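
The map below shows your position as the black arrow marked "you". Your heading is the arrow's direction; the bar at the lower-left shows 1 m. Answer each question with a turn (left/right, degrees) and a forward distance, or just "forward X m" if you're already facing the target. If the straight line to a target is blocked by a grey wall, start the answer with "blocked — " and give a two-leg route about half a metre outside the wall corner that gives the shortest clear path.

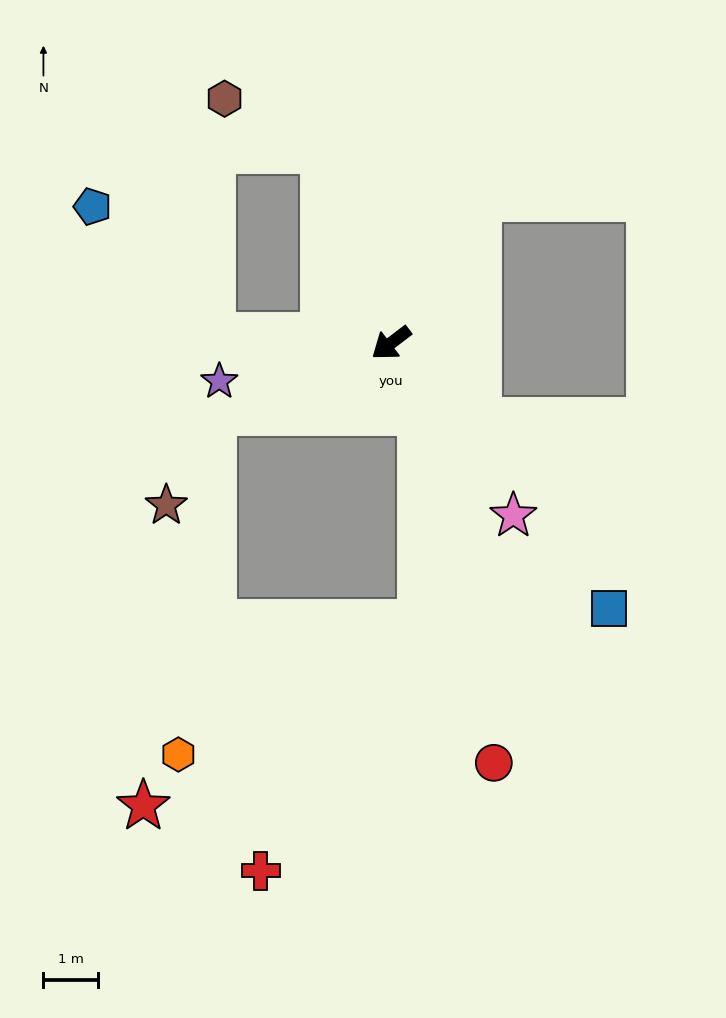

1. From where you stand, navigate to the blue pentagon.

blocked — turn right 40°, forward 3.3 m, then turn right 45°, forward 3.2 m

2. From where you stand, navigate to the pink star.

turn left 88°, forward 3.9 m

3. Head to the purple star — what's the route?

turn right 25°, forward 3.2 m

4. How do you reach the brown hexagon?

blocked — turn right 108°, forward 3.7 m, then turn left 43°, forward 2.1 m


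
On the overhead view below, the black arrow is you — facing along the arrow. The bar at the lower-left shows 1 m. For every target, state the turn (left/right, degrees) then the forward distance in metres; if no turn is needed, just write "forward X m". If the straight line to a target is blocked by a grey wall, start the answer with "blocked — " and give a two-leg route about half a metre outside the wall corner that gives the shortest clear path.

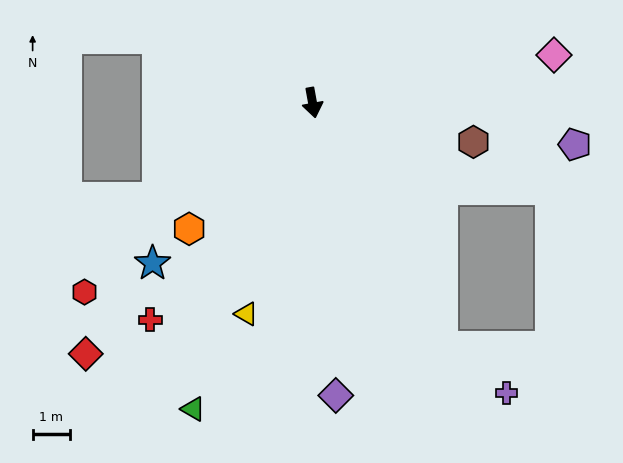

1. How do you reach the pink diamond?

turn left 91°, forward 6.5 m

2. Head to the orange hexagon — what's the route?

turn right 55°, forward 4.7 m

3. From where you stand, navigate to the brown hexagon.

turn left 66°, forward 4.4 m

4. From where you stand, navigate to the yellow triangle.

turn right 28°, forward 5.9 m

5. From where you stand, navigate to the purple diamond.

turn right 6°, forward 7.8 m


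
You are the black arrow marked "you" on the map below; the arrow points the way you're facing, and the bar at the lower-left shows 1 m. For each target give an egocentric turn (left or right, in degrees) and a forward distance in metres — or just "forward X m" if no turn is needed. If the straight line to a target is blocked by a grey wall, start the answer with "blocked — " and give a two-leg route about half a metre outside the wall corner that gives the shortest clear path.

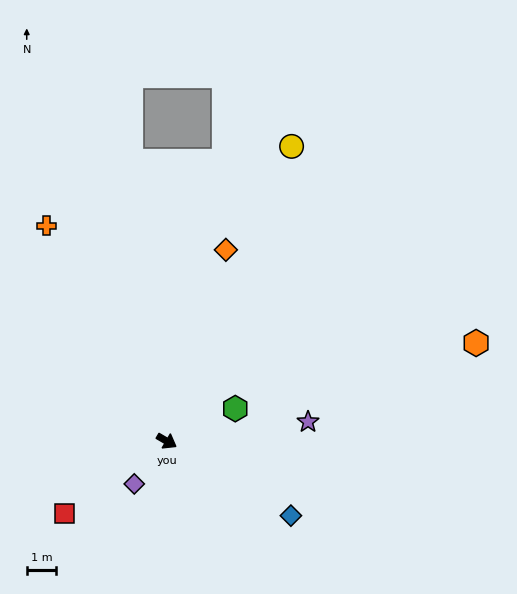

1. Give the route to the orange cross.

turn left 149°, forward 8.4 m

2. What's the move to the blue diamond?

forward 4.9 m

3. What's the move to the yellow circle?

turn left 97°, forward 10.9 m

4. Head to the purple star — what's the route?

turn left 38°, forward 4.8 m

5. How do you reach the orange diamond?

turn left 103°, forward 6.8 m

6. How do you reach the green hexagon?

turn left 56°, forward 2.6 m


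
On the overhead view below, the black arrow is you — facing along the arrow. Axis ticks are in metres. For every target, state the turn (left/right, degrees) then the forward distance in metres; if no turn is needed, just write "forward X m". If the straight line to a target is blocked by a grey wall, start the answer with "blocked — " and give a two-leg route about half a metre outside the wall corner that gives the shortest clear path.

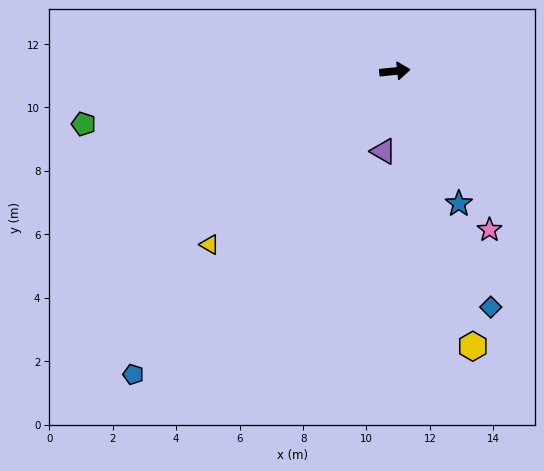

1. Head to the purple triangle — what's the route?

turn right 104°, forward 2.6 m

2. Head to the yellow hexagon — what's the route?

turn right 80°, forward 9.0 m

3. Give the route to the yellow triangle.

turn right 143°, forward 8.0 m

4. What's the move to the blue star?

turn right 70°, forward 4.6 m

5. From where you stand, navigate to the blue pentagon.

turn right 137°, forward 12.6 m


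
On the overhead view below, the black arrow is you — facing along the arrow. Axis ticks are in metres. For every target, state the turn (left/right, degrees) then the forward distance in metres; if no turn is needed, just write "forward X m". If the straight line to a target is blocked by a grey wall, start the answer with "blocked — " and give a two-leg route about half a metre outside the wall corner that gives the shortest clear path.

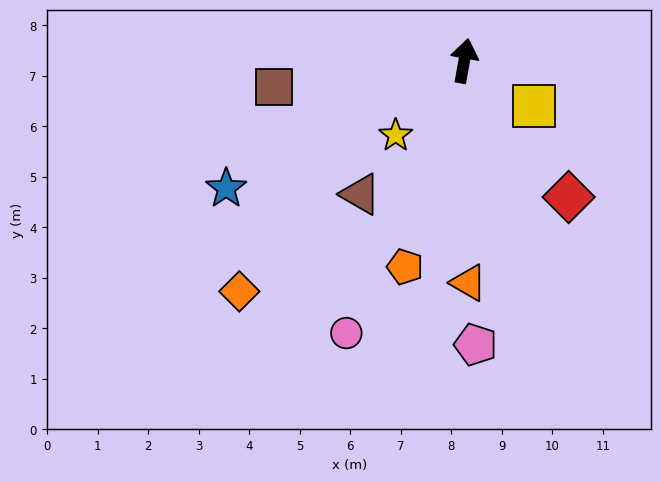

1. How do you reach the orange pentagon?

turn left 174°, forward 4.2 m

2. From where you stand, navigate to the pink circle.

turn left 167°, forward 5.9 m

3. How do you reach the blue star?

turn left 128°, forward 5.3 m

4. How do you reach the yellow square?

turn right 113°, forward 1.6 m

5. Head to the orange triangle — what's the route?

turn right 169°, forward 4.4 m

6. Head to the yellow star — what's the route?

turn left 148°, forward 2.0 m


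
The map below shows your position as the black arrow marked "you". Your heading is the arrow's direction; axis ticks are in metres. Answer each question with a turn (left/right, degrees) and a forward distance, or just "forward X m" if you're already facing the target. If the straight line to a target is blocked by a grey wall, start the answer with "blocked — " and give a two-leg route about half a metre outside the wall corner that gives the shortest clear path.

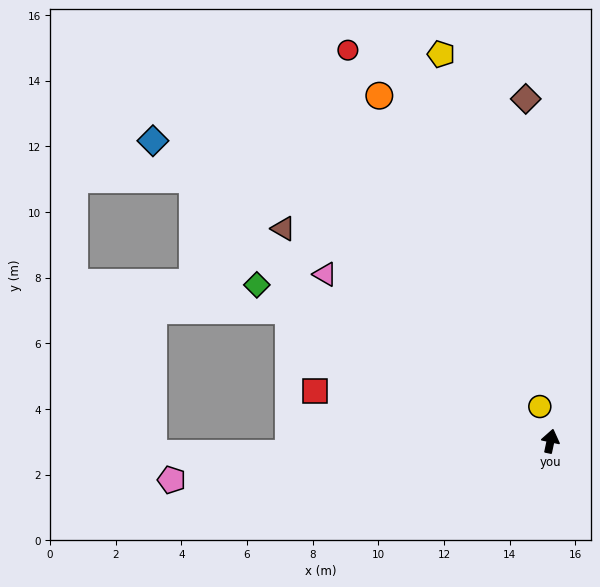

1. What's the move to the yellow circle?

turn left 29°, forward 1.1 m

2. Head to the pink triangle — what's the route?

turn left 66°, forward 8.5 m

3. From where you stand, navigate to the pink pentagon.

turn left 108°, forward 11.6 m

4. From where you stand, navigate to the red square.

turn left 90°, forward 7.3 m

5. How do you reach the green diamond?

turn left 74°, forward 10.1 m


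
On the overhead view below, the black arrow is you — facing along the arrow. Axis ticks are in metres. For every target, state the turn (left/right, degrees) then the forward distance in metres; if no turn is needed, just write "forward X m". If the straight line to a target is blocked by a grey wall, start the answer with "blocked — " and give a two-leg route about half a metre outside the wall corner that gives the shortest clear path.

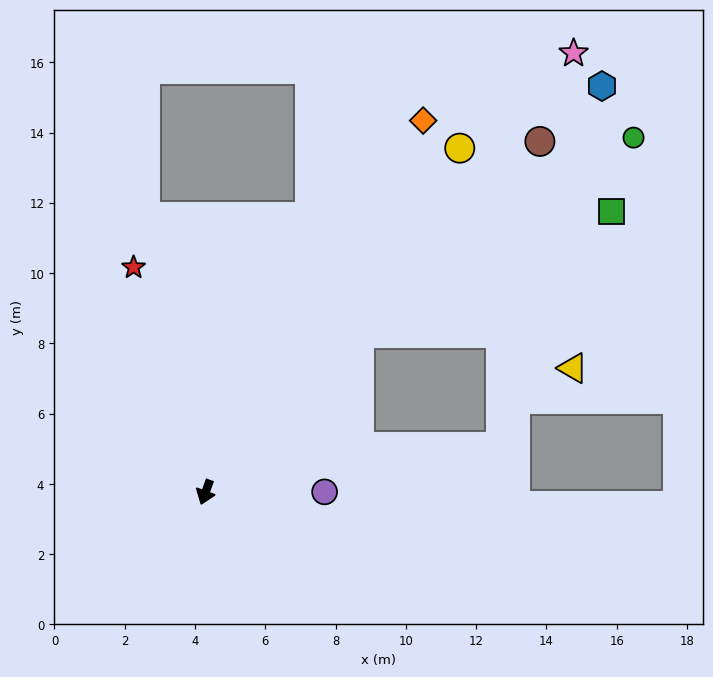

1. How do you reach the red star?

turn right 142°, forward 6.7 m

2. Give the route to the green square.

blocked — turn left 156°, forward 6.3 m, then turn right 20°, forward 8.0 m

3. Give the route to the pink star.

turn left 160°, forward 16.3 m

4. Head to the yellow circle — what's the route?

turn left 163°, forward 12.2 m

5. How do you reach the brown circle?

turn left 156°, forward 13.8 m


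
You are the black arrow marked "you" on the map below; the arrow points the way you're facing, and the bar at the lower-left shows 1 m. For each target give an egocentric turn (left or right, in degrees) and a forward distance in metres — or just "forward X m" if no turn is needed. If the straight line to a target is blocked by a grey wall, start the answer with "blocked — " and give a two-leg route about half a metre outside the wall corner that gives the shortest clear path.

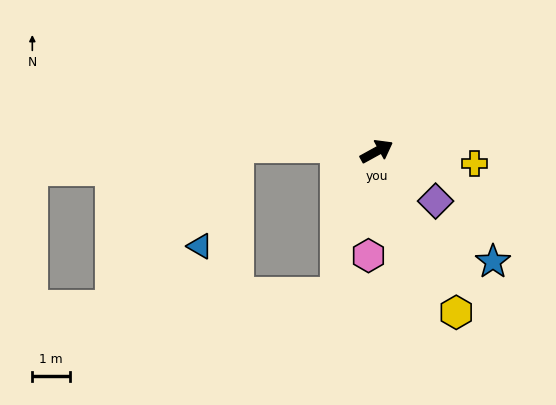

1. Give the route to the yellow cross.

turn right 36°, forward 2.6 m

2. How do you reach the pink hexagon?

turn right 123°, forward 2.8 m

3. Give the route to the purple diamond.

turn right 69°, forward 2.1 m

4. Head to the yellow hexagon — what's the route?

turn right 93°, forward 4.8 m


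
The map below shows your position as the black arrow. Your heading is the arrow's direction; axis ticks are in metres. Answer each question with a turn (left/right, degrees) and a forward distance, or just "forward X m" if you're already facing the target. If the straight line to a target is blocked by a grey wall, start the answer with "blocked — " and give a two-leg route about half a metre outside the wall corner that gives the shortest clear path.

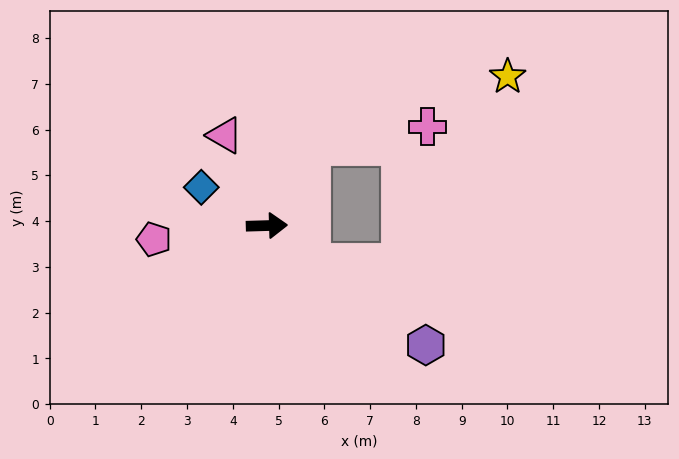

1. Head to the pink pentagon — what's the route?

turn right 175°, forward 2.5 m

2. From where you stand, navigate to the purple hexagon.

turn right 39°, forward 4.3 m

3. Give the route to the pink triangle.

turn left 113°, forward 2.2 m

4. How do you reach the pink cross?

blocked — turn left 59°, forward 2.0 m, then turn right 51°, forward 2.6 m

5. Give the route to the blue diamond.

turn left 148°, forward 1.7 m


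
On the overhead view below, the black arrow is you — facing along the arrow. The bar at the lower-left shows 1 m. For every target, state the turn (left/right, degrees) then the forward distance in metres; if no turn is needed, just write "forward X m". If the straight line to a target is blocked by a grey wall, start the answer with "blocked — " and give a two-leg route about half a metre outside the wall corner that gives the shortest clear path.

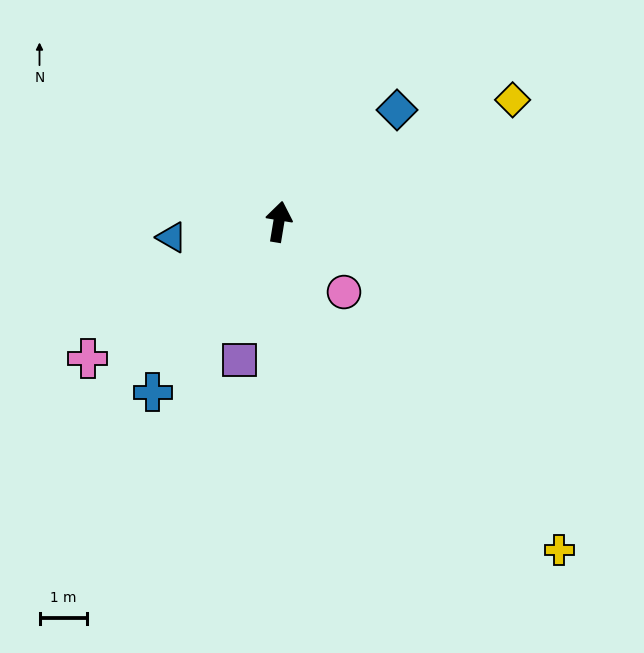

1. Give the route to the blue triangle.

turn left 108°, forward 2.3 m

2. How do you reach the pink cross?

turn left 135°, forward 4.9 m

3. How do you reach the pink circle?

turn right 128°, forward 2.0 m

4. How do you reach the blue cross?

turn left 153°, forward 4.4 m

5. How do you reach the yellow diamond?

turn right 53°, forward 5.5 m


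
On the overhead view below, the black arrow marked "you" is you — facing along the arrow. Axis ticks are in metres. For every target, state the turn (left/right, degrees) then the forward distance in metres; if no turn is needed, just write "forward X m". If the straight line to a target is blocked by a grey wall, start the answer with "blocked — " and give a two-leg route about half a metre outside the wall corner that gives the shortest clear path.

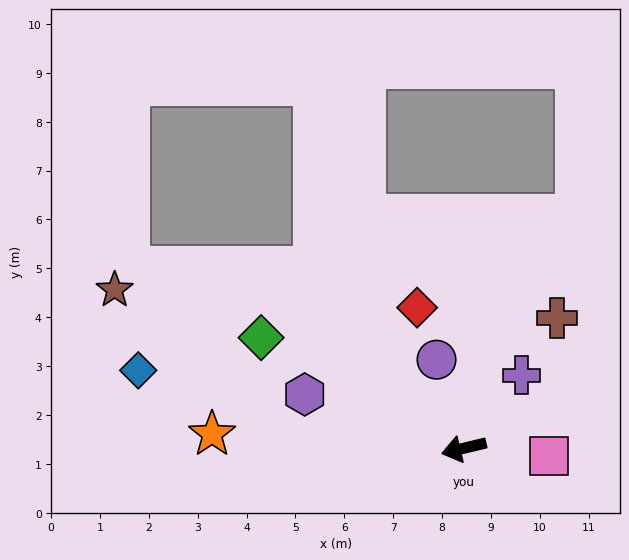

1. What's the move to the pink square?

turn left 161°, forward 1.7 m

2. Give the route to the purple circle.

turn right 86°, forward 1.9 m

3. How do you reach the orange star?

turn right 17°, forward 5.2 m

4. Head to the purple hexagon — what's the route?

turn right 32°, forward 3.4 m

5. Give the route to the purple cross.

turn right 142°, forward 1.9 m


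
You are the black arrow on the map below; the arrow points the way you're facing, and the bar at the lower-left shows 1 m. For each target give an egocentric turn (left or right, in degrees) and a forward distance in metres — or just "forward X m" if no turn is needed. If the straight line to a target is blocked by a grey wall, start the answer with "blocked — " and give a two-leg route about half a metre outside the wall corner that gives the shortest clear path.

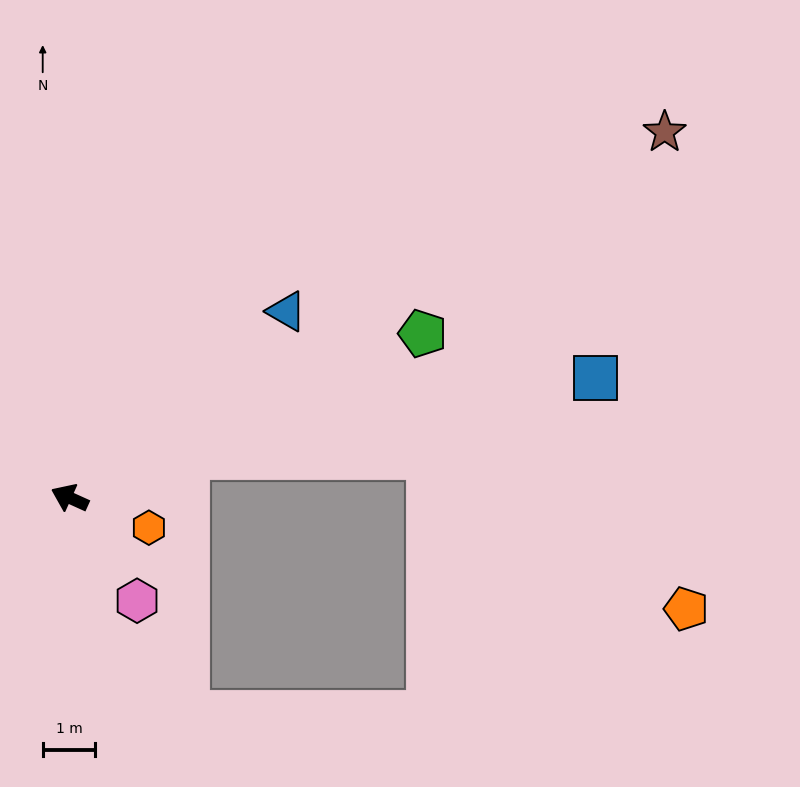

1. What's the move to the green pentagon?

turn right 131°, forward 7.4 m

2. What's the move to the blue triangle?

turn right 115°, forward 5.4 m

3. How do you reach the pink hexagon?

turn left 147°, forward 2.3 m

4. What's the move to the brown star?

turn right 124°, forward 13.2 m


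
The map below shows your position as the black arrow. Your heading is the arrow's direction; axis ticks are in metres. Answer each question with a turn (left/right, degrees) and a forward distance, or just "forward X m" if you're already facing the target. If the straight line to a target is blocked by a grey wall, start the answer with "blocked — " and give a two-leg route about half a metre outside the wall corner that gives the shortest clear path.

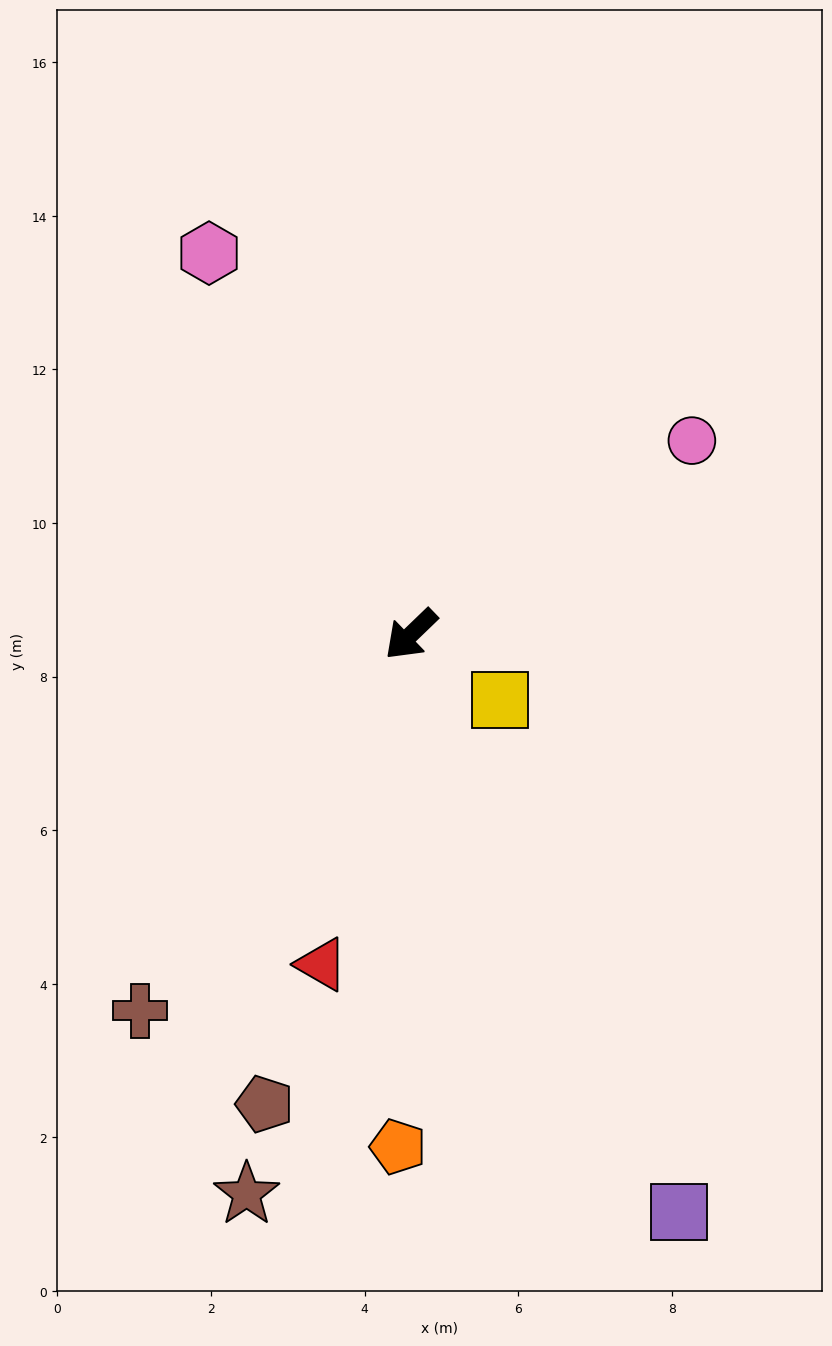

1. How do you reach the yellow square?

turn left 100°, forward 1.4 m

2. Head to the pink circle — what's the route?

turn left 171°, forward 4.4 m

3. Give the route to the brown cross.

turn left 10°, forward 6.0 m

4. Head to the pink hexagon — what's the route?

turn right 106°, forward 5.6 m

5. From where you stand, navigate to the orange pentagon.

turn left 45°, forward 6.7 m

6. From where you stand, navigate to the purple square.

turn left 71°, forward 8.3 m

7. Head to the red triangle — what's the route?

turn left 31°, forward 4.4 m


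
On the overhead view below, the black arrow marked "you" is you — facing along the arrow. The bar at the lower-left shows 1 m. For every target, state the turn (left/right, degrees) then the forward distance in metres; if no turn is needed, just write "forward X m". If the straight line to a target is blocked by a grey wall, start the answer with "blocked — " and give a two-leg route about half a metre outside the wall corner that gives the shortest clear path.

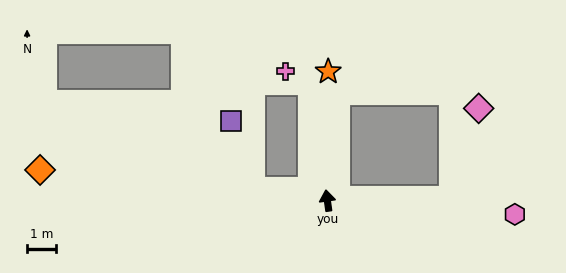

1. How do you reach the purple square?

blocked — turn left 73°, forward 2.6 m, then turn right 63°, forward 2.4 m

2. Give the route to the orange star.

turn right 8°, forward 4.4 m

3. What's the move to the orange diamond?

turn left 76°, forward 10.0 m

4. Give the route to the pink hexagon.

turn right 102°, forward 6.5 m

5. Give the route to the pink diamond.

blocked — turn right 97°, forward 4.2 m, then turn left 72°, forward 3.2 m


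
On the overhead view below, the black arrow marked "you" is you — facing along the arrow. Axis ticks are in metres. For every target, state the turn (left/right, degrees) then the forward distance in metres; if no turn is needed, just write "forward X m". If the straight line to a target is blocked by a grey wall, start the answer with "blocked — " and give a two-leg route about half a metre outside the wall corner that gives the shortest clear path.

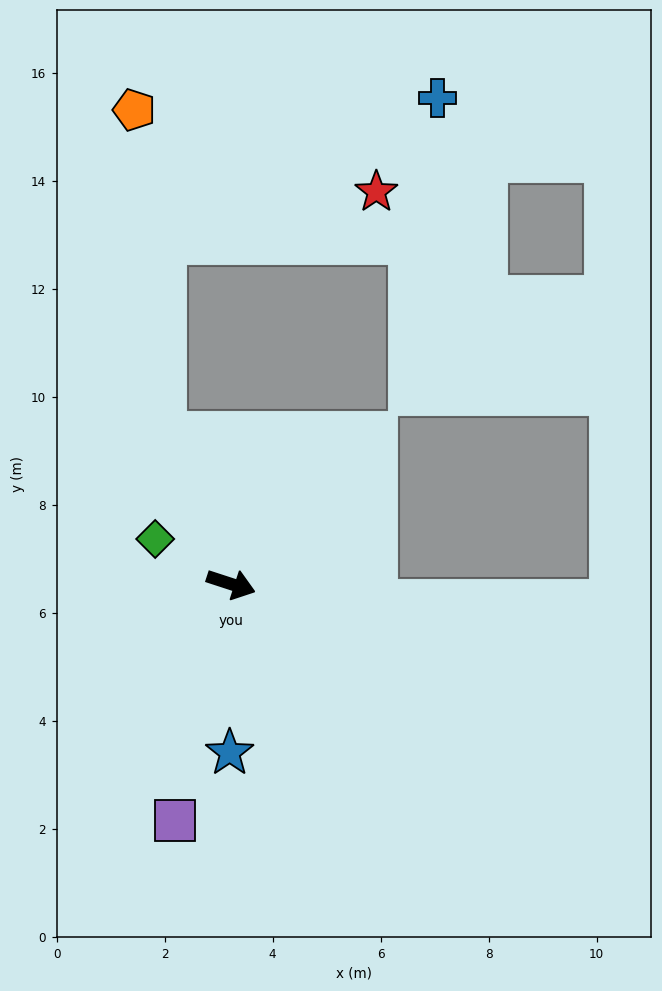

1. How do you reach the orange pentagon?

blocked — turn left 132°, forward 3.0 m, then turn right 19°, forward 6.0 m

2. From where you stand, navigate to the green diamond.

turn left 167°, forward 1.6 m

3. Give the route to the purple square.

turn right 85°, forward 4.5 m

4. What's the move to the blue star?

turn right 72°, forward 3.1 m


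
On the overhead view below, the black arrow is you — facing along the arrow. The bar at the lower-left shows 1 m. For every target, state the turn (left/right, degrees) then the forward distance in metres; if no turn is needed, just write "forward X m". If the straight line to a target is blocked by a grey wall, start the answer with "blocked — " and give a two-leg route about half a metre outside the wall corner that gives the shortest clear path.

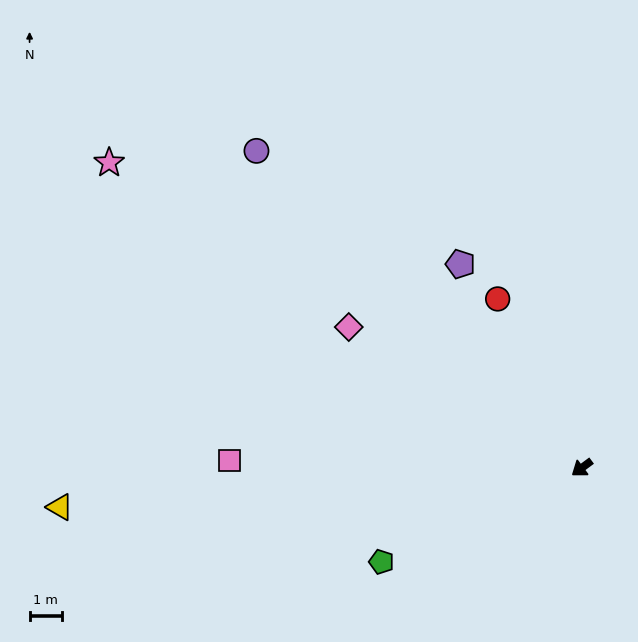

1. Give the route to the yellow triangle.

turn right 32°, forward 16.3 m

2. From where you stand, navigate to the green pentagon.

turn right 11°, forward 6.9 m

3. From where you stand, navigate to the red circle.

turn right 100°, forward 5.9 m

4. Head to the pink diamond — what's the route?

turn right 68°, forward 8.5 m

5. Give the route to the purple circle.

turn right 81°, forward 14.1 m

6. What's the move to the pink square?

turn right 38°, forward 10.9 m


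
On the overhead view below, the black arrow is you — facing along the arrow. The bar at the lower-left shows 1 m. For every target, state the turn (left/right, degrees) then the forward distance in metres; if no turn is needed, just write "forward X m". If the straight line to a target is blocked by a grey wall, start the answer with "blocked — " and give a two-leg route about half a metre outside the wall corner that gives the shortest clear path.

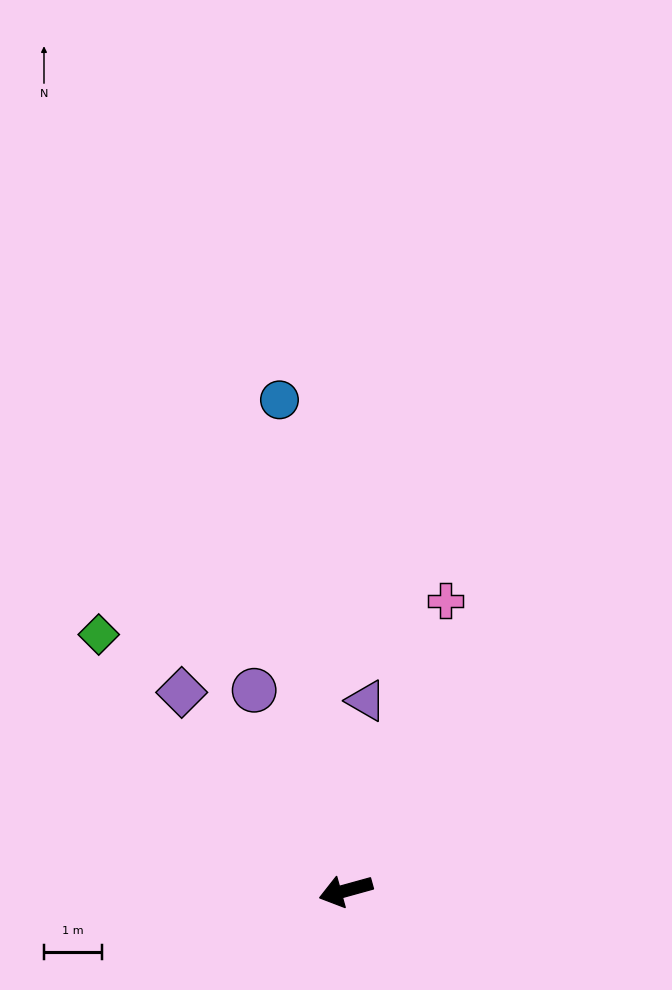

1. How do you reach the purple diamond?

turn right 66°, forward 4.4 m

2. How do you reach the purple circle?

turn right 81°, forward 3.8 m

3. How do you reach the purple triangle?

turn right 112°, forward 3.3 m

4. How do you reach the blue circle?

turn right 98°, forward 8.5 m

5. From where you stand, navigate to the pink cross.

turn right 124°, forward 5.2 m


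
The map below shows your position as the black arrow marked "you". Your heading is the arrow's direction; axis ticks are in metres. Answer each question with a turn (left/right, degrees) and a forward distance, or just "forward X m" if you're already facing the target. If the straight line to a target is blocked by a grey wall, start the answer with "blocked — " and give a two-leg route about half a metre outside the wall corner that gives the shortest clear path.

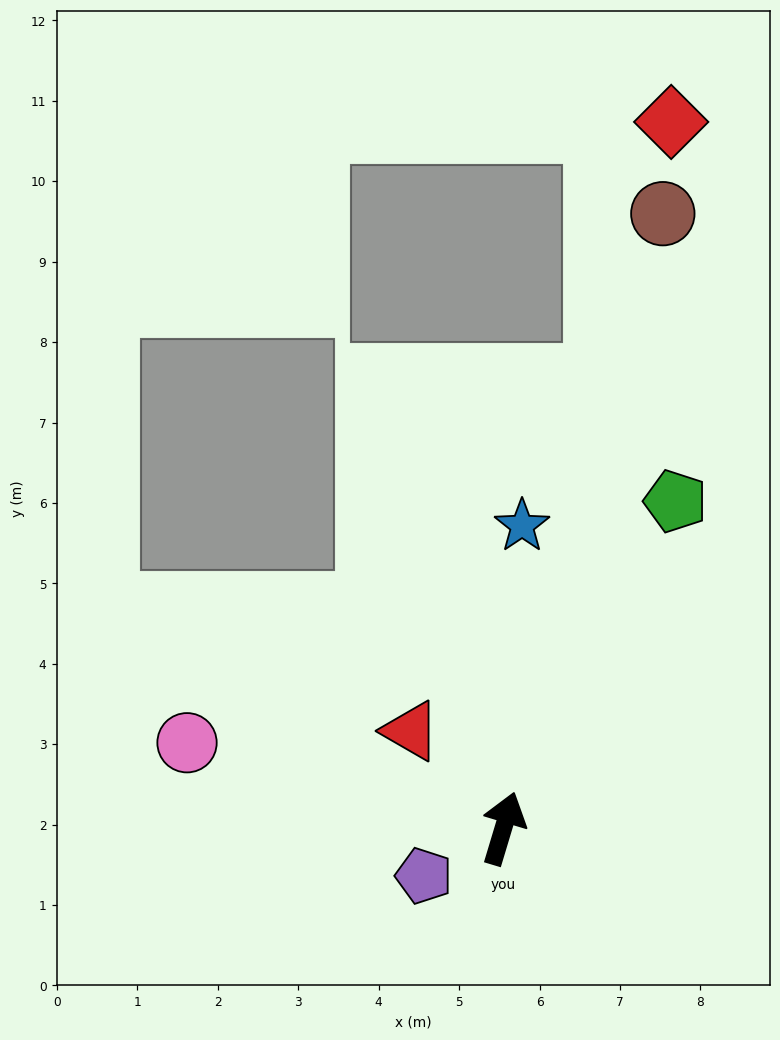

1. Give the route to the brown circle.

turn left 2°, forward 7.9 m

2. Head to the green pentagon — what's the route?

turn right 11°, forward 4.6 m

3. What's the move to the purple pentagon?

turn left 138°, forward 1.2 m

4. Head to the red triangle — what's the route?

turn left 60°, forward 1.7 m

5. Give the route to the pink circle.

turn left 92°, forward 4.1 m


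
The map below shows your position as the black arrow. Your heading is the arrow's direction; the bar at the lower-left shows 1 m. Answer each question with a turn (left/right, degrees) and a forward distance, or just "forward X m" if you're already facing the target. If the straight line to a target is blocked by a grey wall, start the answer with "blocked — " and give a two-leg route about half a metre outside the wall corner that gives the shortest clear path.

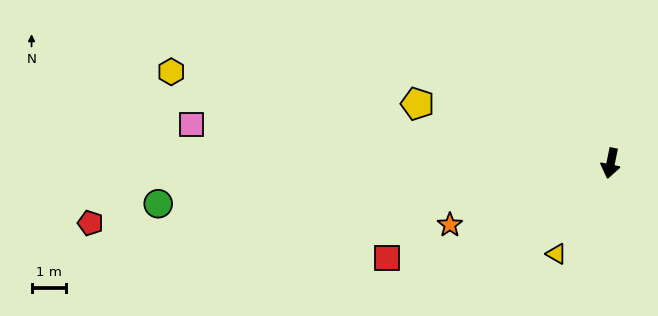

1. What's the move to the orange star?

turn right 57°, forward 5.0 m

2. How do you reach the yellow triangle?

turn right 19°, forward 3.0 m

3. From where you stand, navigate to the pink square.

turn right 84°, forward 12.1 m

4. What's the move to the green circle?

turn right 73°, forward 13.1 m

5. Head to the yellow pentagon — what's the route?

turn right 96°, forward 5.8 m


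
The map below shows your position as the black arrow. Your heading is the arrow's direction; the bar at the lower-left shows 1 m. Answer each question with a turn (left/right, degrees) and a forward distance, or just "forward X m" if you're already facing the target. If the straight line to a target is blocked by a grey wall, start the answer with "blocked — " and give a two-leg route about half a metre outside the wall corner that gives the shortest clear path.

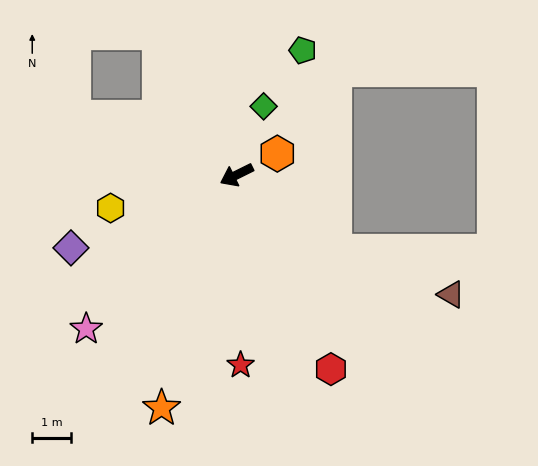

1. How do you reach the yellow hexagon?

turn right 12°, forward 3.4 m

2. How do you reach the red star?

turn left 65°, forward 4.9 m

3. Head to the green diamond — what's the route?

turn right 138°, forward 1.9 m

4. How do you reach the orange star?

turn left 46°, forward 6.3 m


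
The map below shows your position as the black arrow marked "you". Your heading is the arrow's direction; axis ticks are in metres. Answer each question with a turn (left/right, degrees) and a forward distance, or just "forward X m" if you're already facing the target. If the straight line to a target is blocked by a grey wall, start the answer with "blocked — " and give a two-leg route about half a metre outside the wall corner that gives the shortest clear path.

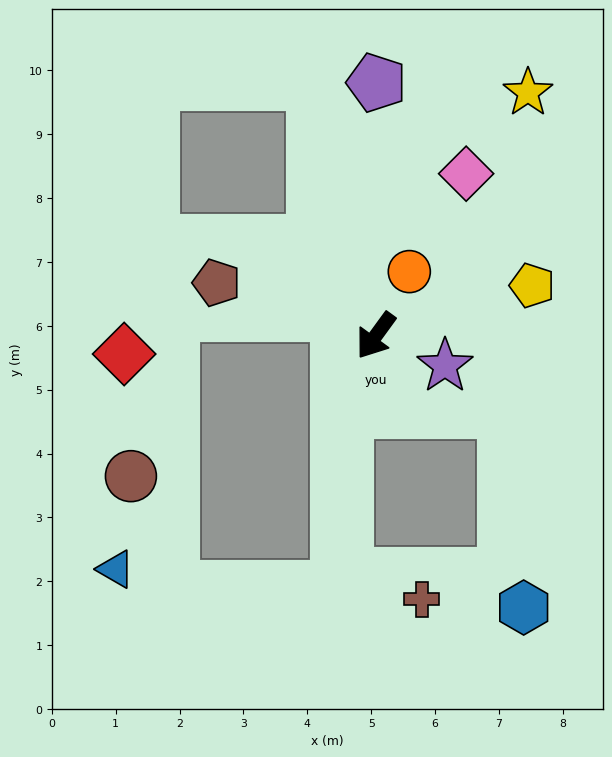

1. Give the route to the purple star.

turn left 103°, forward 1.2 m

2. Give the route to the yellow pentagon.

turn left 144°, forward 2.6 m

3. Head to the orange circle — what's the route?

turn right 172°, forward 1.1 m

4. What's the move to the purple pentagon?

turn right 144°, forward 4.0 m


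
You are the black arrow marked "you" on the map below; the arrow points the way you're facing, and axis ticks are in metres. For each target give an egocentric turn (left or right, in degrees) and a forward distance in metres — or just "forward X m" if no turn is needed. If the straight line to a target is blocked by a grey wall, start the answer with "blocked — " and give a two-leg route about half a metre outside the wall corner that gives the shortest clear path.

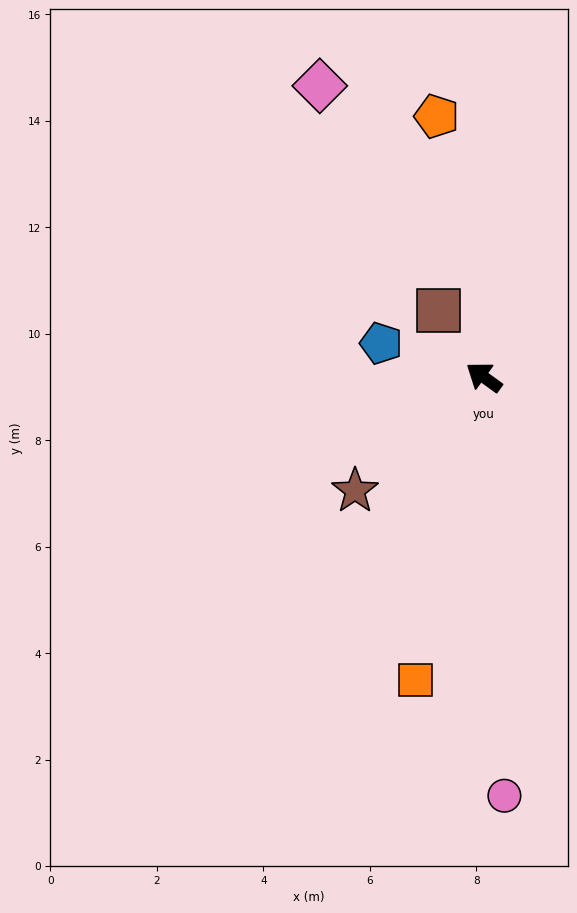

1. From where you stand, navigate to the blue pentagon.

turn left 18°, forward 2.0 m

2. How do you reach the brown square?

turn right 20°, forward 1.5 m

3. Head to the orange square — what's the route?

turn left 113°, forward 5.8 m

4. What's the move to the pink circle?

turn left 129°, forward 7.9 m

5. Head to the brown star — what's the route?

turn left 77°, forward 3.2 m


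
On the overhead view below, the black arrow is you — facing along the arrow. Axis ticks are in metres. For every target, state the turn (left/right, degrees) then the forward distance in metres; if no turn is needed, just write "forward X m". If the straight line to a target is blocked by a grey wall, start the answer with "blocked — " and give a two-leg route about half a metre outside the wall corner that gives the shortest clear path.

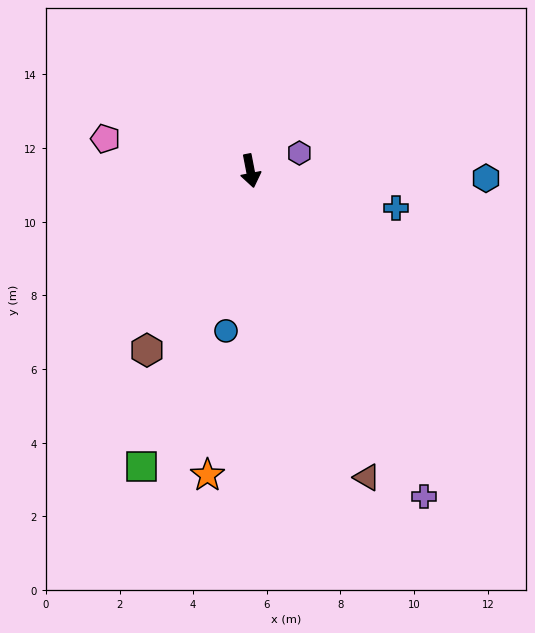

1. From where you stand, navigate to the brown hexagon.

turn right 41°, forward 5.6 m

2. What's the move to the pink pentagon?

turn right 113°, forward 4.0 m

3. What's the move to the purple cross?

turn left 17°, forward 10.0 m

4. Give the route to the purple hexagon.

turn left 99°, forward 1.4 m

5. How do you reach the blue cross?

turn left 65°, forward 4.1 m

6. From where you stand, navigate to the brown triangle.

turn left 10°, forward 8.9 m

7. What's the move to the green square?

turn right 31°, forward 8.6 m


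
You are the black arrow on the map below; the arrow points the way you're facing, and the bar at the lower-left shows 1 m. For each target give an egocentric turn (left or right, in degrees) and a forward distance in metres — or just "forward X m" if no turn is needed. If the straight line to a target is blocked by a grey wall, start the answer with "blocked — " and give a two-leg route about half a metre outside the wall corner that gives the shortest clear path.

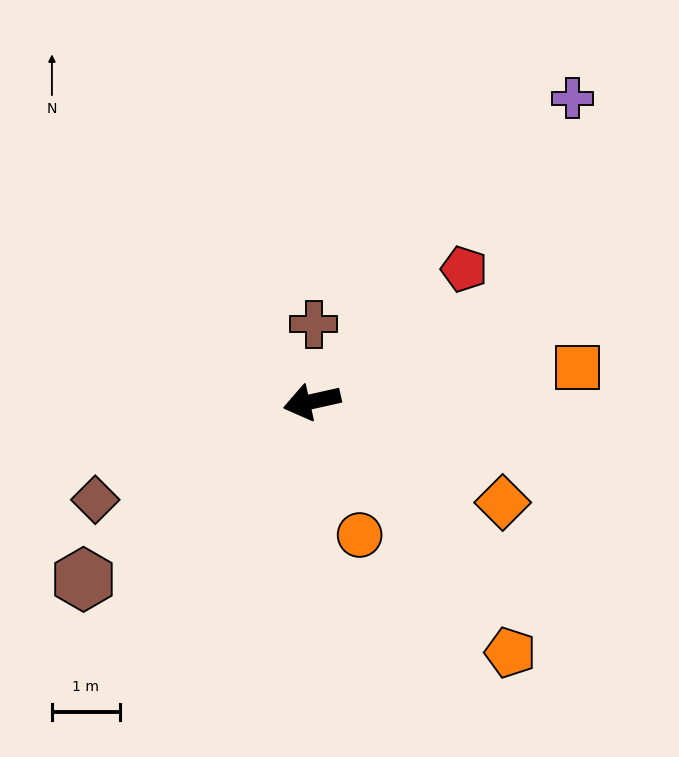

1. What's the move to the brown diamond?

turn left 12°, forward 3.5 m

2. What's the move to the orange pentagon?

turn left 116°, forward 4.7 m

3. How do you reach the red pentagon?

turn right 152°, forward 3.0 m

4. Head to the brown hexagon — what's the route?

turn left 25°, forward 4.3 m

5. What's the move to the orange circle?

turn left 97°, forward 2.1 m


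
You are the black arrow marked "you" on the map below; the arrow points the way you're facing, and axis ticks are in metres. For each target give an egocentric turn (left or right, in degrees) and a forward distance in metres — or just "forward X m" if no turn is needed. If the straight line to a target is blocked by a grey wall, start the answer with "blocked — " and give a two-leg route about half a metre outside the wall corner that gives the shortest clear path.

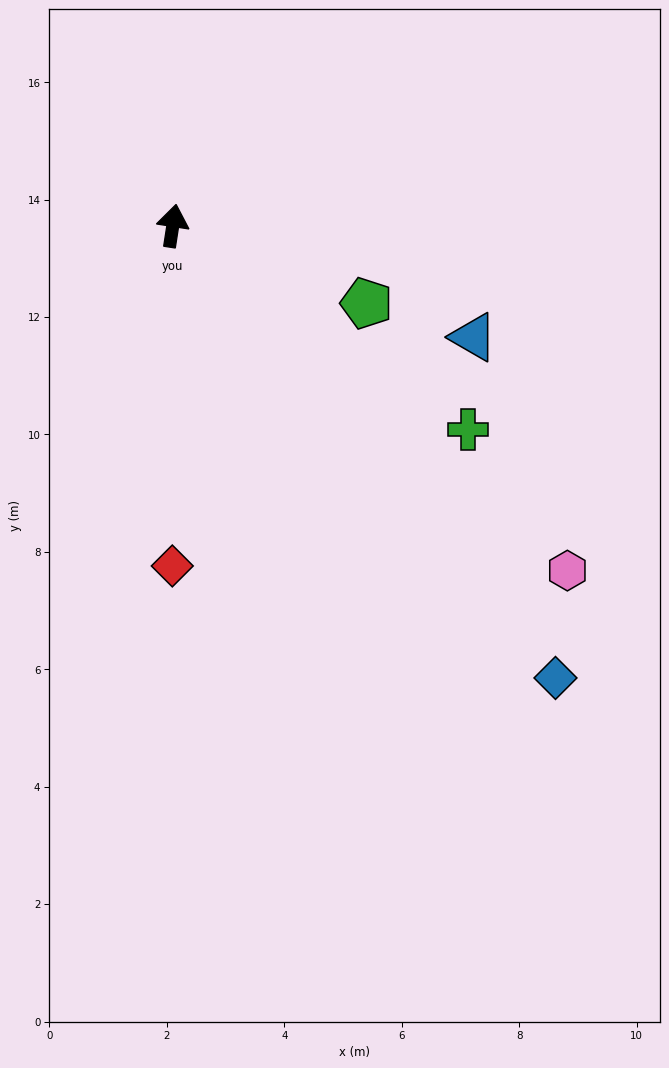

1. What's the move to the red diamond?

turn right 171°, forward 5.8 m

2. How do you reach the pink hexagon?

turn right 122°, forward 8.9 m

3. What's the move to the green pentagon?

turn right 103°, forward 3.6 m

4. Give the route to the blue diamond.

turn right 131°, forward 10.1 m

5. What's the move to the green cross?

turn right 116°, forward 6.1 m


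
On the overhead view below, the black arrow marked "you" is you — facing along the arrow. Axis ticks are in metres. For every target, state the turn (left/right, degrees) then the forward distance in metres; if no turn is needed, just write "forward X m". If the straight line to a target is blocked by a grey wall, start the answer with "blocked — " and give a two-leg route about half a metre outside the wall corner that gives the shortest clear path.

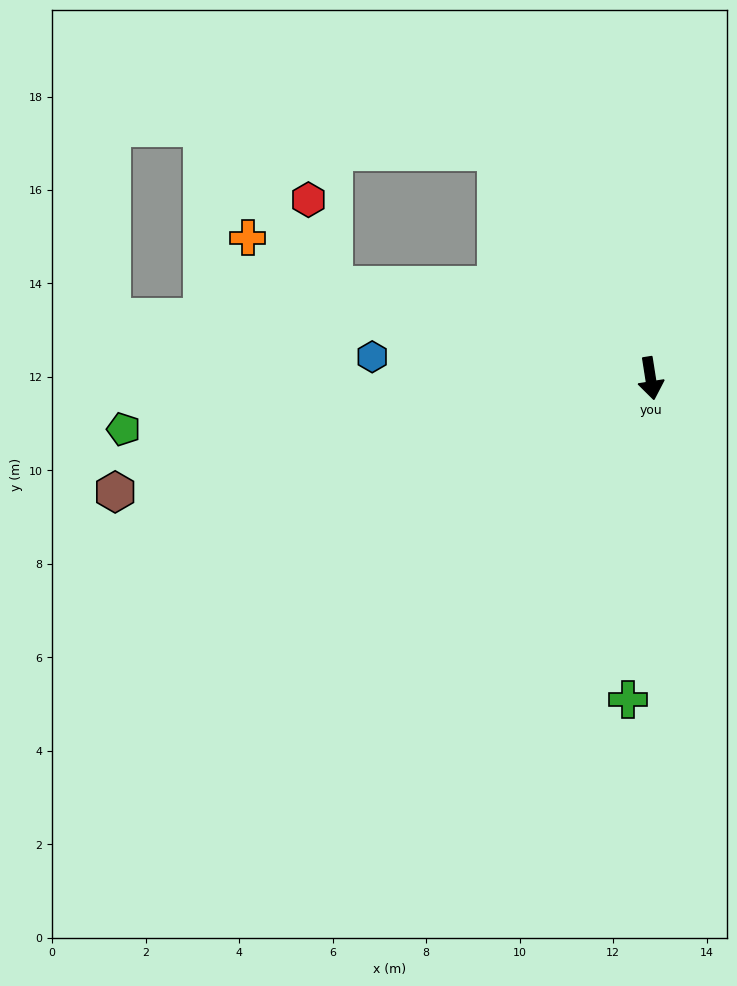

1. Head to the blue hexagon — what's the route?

turn right 103°, forward 6.0 m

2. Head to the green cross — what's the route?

turn right 13°, forward 6.9 m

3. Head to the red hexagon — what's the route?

blocked — turn right 115°, forward 7.1 m, then turn right 58°, forward 1.9 m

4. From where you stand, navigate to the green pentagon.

turn right 93°, forward 11.3 m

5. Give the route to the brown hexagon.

turn right 87°, forward 11.7 m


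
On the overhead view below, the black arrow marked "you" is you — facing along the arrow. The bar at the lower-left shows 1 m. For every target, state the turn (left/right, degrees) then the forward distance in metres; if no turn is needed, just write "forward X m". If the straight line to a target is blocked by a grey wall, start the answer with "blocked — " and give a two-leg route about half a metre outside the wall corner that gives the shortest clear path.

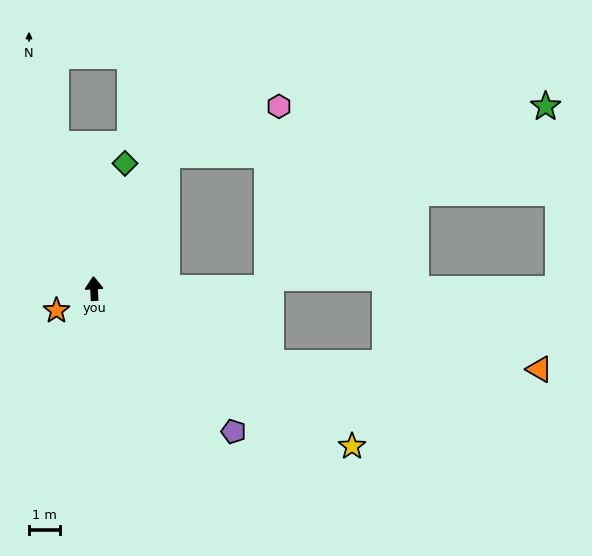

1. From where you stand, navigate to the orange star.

turn left 118°, forward 1.4 m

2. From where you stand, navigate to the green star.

blocked — turn right 32°, forward 4.9 m, then turn right 54°, forward 12.3 m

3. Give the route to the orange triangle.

blocked — turn right 116°, forward 6.2 m, then turn left 22°, forward 8.6 m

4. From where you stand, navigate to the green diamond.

turn right 17°, forward 4.1 m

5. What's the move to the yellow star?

turn right 124°, forward 9.7 m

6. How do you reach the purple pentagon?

turn right 139°, forward 6.4 m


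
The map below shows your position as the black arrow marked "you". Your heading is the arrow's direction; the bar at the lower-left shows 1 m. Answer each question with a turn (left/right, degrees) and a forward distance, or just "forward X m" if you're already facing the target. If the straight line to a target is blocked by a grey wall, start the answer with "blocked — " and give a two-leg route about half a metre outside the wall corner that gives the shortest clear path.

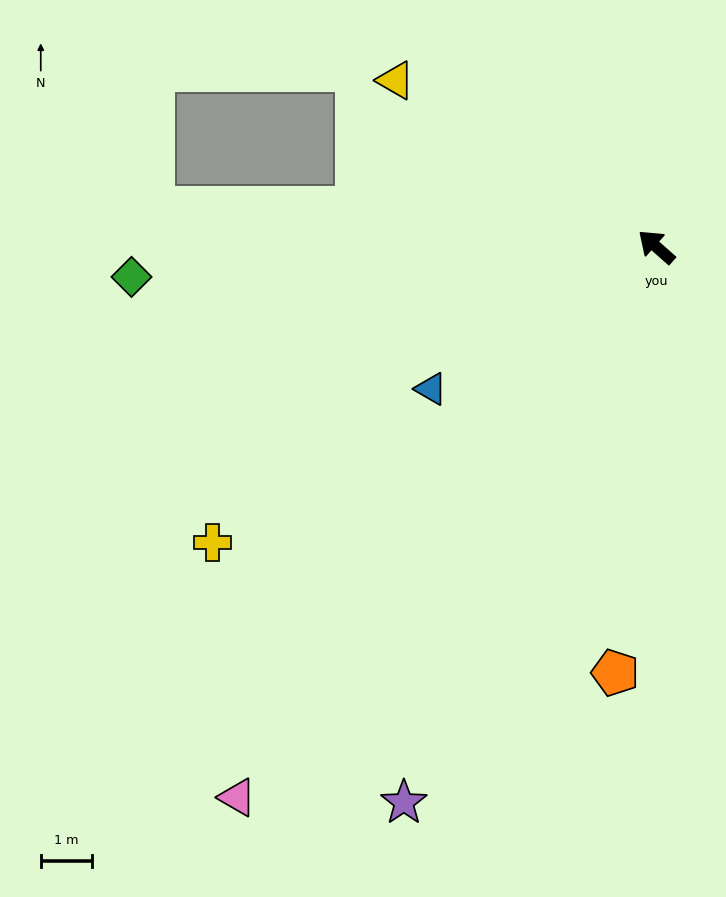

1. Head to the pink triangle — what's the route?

turn left 94°, forward 13.6 m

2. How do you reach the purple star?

turn left 107°, forward 12.0 m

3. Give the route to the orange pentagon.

turn left 126°, forward 8.4 m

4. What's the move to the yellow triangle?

turn left 9°, forward 6.1 m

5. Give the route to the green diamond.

turn left 45°, forward 10.3 m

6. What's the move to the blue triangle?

turn left 74°, forward 5.2 m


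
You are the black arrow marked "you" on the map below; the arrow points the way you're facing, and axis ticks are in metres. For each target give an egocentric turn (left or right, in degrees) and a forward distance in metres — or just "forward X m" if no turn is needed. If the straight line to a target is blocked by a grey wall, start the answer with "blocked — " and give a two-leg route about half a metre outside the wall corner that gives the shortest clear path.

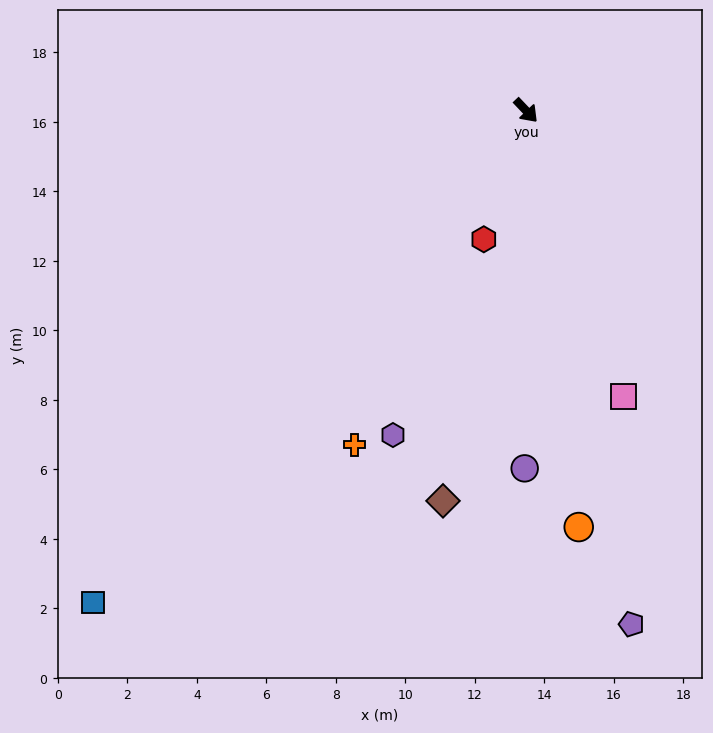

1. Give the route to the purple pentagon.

turn right 32°, forward 15.1 m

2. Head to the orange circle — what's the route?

turn right 36°, forward 12.1 m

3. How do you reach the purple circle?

turn right 44°, forward 10.3 m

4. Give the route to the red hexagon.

turn right 62°, forward 3.9 m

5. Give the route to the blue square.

turn right 85°, forward 18.9 m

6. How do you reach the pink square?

turn right 25°, forward 8.7 m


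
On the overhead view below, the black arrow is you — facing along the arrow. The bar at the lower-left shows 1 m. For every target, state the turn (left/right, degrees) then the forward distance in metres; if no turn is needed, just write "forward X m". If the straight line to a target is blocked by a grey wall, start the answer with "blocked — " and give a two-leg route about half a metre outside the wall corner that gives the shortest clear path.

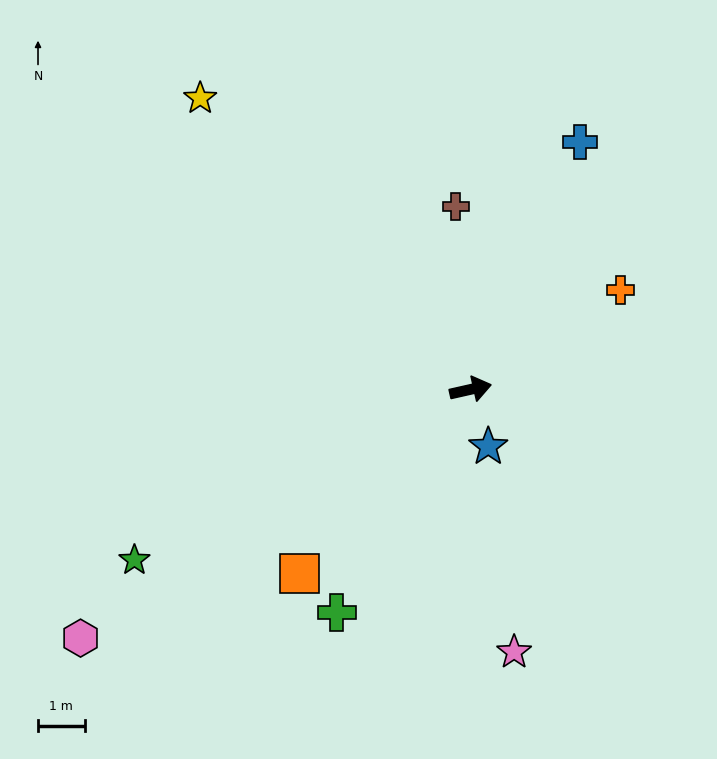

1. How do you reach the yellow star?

turn left 120°, forward 8.5 m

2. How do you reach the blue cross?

turn left 53°, forward 5.8 m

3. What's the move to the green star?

turn right 166°, forward 8.0 m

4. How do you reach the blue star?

turn right 86°, forward 1.3 m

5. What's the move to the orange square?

turn right 146°, forward 5.4 m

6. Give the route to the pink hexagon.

turn right 160°, forward 9.9 m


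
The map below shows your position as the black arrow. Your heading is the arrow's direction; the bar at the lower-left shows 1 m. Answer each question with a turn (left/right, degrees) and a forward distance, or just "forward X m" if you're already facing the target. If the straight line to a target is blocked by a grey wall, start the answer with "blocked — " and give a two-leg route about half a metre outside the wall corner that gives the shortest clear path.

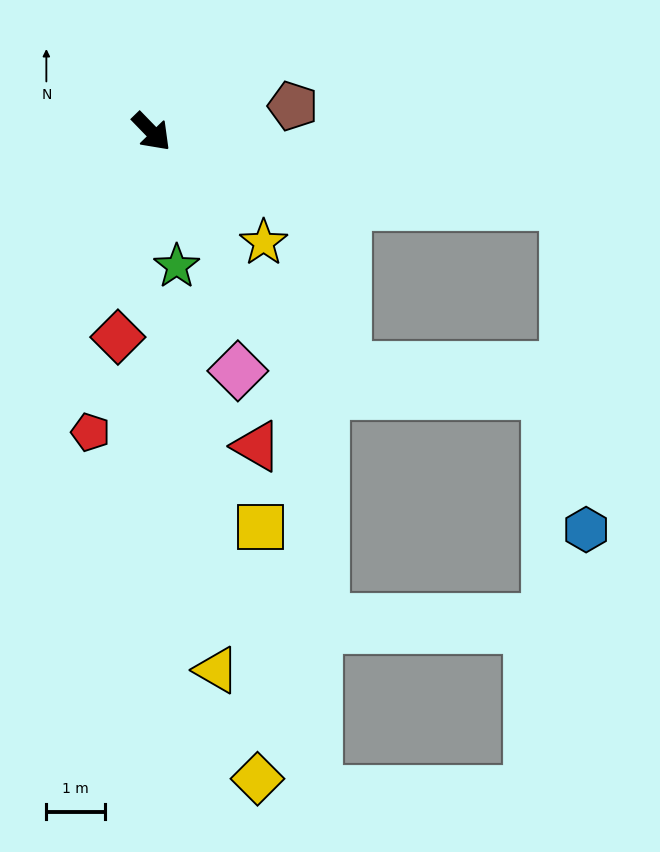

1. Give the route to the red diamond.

turn right 53°, forward 3.5 m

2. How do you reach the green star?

turn right 34°, forward 2.3 m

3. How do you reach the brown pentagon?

turn left 56°, forward 2.4 m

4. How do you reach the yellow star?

forward 2.7 m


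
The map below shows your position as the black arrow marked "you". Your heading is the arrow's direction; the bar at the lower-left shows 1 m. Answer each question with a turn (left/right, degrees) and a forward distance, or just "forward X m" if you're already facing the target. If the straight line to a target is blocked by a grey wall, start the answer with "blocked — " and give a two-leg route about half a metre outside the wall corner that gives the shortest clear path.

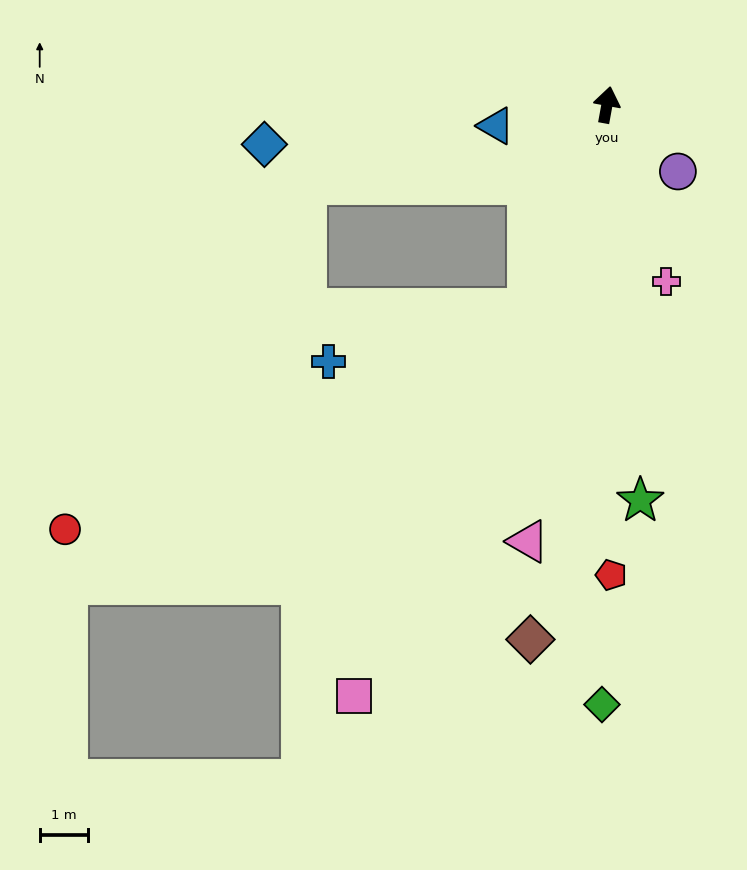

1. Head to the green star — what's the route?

turn right 165°, forward 8.2 m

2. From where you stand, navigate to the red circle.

blocked — turn left 169°, forward 4.5 m, then turn right 43°, forward 10.6 m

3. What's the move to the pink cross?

turn right 151°, forward 3.9 m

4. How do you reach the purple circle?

turn right 123°, forward 2.0 m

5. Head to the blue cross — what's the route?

blocked — turn left 169°, forward 4.5 m, then turn right 54°, forward 4.2 m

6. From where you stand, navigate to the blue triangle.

turn left 111°, forward 2.3 m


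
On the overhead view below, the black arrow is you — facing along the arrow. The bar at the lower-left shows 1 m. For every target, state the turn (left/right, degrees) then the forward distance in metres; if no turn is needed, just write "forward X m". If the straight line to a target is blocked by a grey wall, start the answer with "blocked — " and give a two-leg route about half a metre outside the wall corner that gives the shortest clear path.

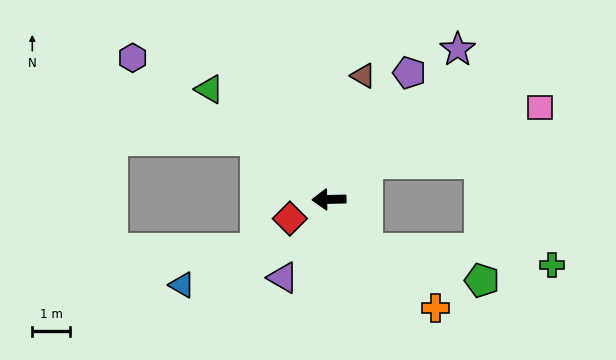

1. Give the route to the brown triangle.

turn right 107°, forward 3.4 m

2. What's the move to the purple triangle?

turn left 58°, forward 2.4 m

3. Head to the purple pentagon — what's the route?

turn right 124°, forward 3.9 m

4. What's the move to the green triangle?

turn right 44°, forward 4.3 m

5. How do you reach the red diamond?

turn left 25°, forward 1.1 m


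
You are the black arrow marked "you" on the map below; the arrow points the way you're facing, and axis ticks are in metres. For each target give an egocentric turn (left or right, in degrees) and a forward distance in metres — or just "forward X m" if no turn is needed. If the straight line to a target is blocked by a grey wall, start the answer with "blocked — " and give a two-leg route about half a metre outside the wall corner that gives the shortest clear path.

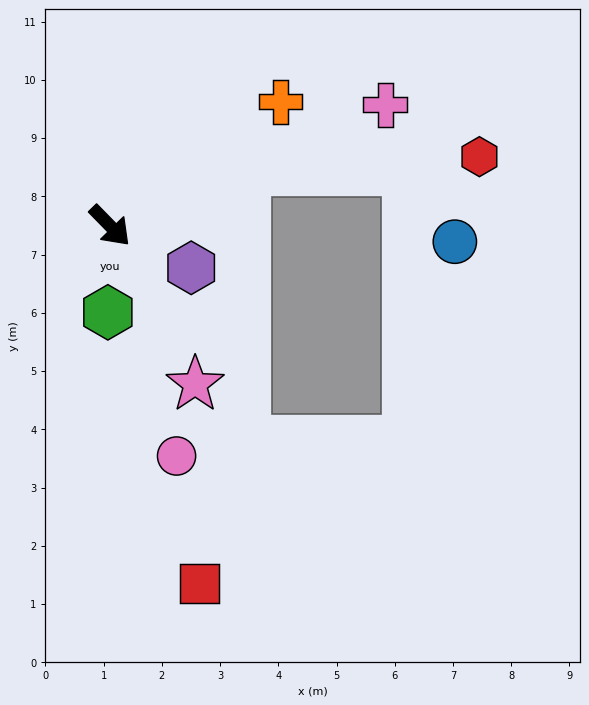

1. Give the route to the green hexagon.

turn right 46°, forward 1.5 m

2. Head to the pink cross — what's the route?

turn left 69°, forward 5.2 m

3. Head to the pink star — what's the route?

turn right 16°, forward 3.1 m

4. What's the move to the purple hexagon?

turn left 18°, forward 1.6 m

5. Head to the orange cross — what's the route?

turn left 82°, forward 3.6 m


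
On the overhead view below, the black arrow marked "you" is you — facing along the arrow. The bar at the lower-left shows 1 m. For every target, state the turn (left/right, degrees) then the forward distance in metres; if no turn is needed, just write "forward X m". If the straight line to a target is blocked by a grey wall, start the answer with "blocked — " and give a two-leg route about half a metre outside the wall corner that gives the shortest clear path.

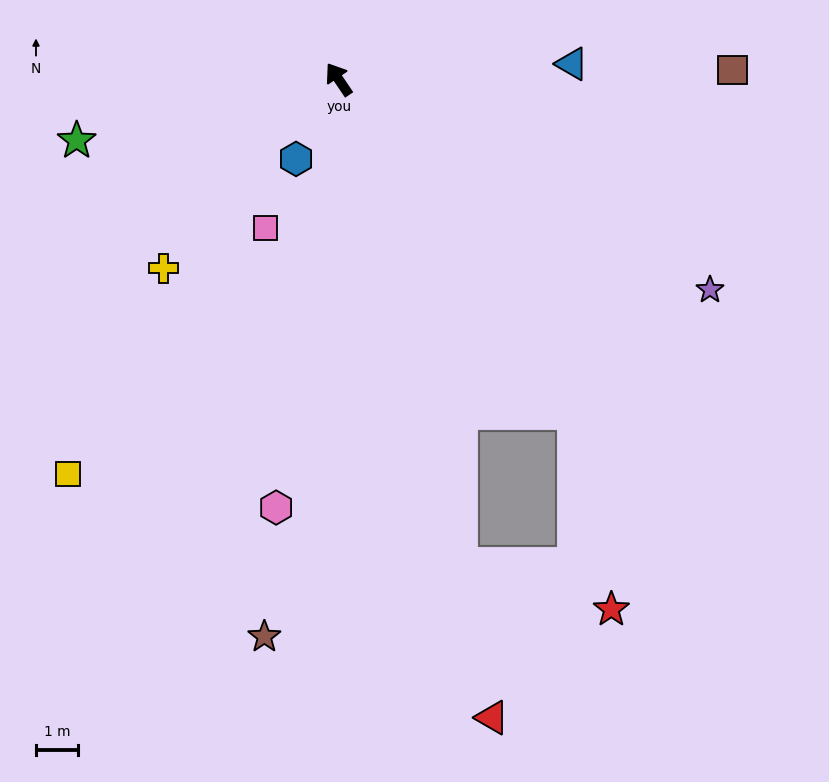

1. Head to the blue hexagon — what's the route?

turn left 118°, forward 2.2 m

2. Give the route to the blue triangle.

turn right 120°, forward 5.6 m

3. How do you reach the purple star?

turn right 154°, forward 10.3 m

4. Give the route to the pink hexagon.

turn left 138°, forward 10.4 m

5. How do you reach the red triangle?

turn left 159°, forward 15.8 m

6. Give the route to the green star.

turn left 69°, forward 6.5 m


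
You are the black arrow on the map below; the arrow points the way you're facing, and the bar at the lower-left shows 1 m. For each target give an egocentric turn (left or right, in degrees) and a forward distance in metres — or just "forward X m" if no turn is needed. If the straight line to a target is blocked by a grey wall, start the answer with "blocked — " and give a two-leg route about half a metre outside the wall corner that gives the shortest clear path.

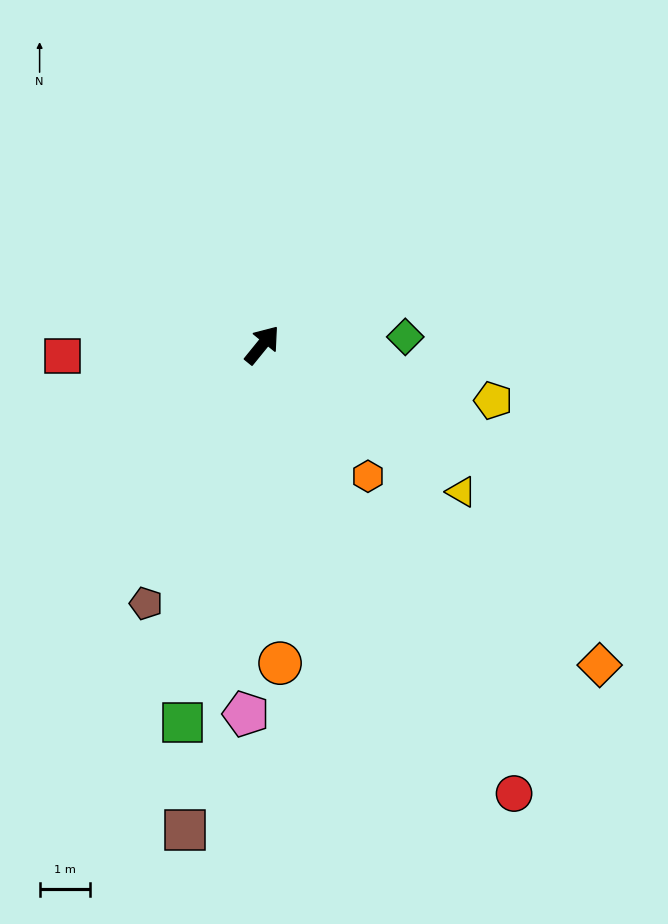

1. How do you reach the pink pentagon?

turn right 143°, forward 7.3 m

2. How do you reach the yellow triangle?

turn right 87°, forward 4.9 m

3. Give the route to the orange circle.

turn right 138°, forward 6.3 m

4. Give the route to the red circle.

turn right 112°, forward 10.1 m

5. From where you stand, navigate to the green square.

turn right 153°, forward 7.6 m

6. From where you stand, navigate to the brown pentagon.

turn right 165°, forward 5.6 m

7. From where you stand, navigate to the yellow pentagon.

turn right 64°, forward 4.7 m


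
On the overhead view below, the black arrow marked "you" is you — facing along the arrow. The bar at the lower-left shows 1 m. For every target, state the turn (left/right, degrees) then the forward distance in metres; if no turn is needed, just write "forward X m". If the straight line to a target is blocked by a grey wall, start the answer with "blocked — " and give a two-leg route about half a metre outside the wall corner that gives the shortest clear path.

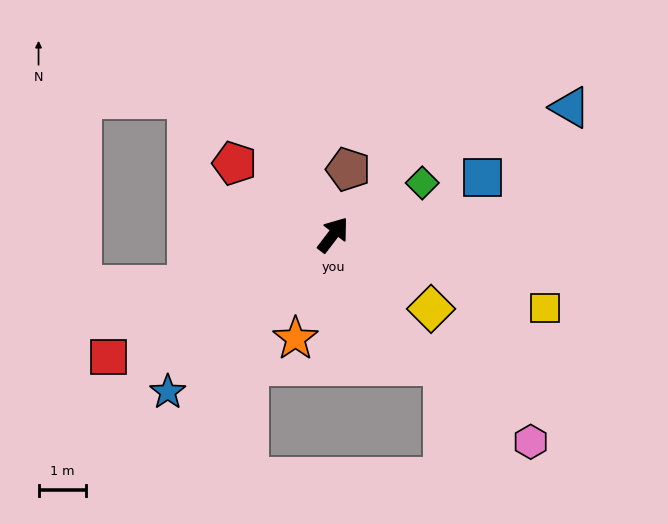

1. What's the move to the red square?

turn left 156°, forward 5.4 m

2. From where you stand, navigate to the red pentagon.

turn left 91°, forward 2.6 m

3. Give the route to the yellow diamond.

turn right 90°, forward 2.6 m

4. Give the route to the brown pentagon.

turn left 24°, forward 1.4 m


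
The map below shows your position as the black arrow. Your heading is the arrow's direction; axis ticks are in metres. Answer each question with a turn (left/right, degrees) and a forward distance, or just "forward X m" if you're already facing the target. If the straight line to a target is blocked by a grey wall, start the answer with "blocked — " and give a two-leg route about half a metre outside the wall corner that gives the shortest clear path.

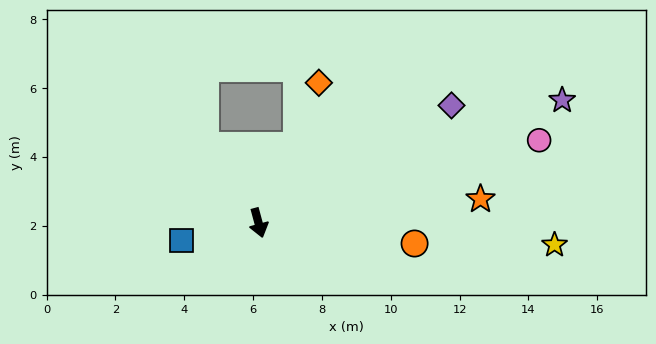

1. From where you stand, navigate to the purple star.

turn left 97°, forward 9.5 m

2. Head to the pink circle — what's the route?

turn left 91°, forward 8.5 m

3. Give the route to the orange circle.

turn left 67°, forward 4.6 m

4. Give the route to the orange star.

turn left 81°, forward 6.5 m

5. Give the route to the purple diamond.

turn left 106°, forward 6.6 m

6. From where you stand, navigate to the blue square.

turn right 92°, forward 2.3 m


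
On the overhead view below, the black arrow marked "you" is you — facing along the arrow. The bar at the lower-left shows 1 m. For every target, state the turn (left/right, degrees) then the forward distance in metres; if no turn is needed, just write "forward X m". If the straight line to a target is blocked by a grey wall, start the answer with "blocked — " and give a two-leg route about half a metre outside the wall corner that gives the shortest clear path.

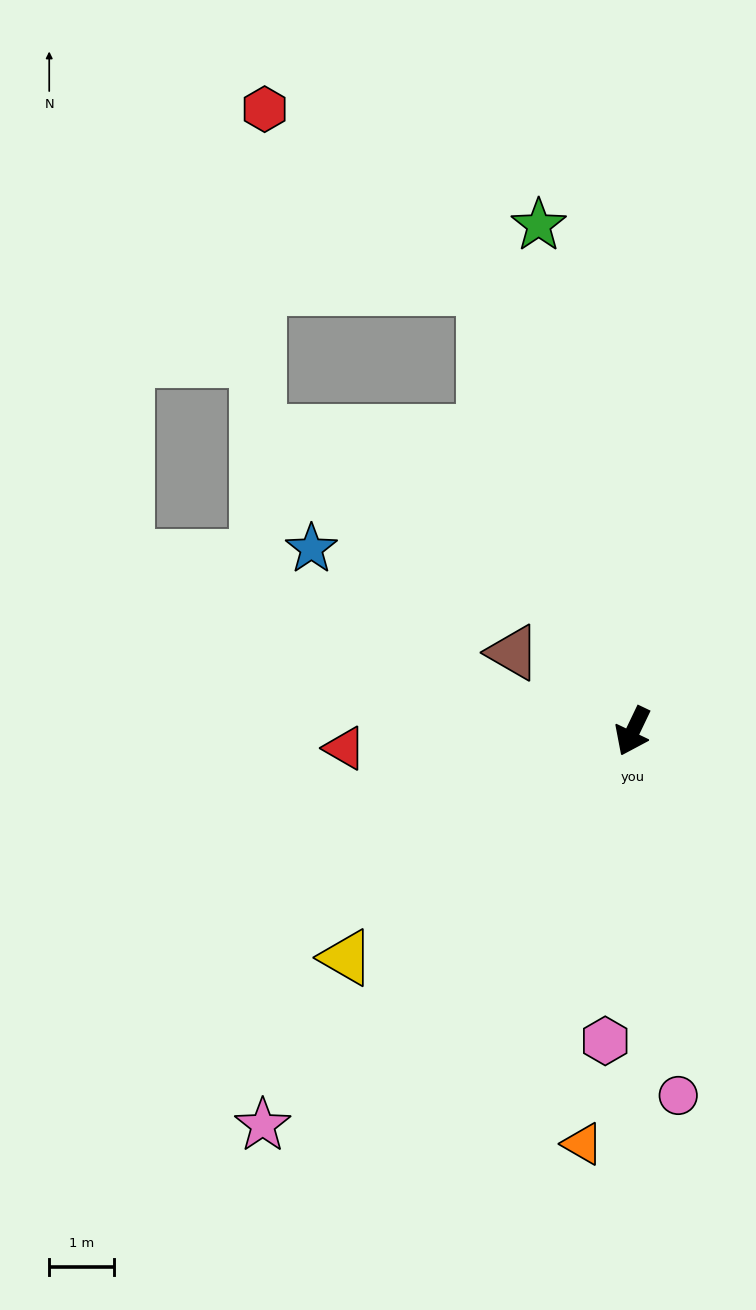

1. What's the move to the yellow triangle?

turn right 26°, forward 5.6 m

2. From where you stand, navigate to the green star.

turn right 144°, forward 7.9 m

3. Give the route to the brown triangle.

turn right 98°, forward 2.2 m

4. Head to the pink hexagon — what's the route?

turn left 20°, forward 4.8 m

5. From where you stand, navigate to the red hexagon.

blocked — turn right 136°, forward 7.2 m, then turn left 32°, forward 4.4 m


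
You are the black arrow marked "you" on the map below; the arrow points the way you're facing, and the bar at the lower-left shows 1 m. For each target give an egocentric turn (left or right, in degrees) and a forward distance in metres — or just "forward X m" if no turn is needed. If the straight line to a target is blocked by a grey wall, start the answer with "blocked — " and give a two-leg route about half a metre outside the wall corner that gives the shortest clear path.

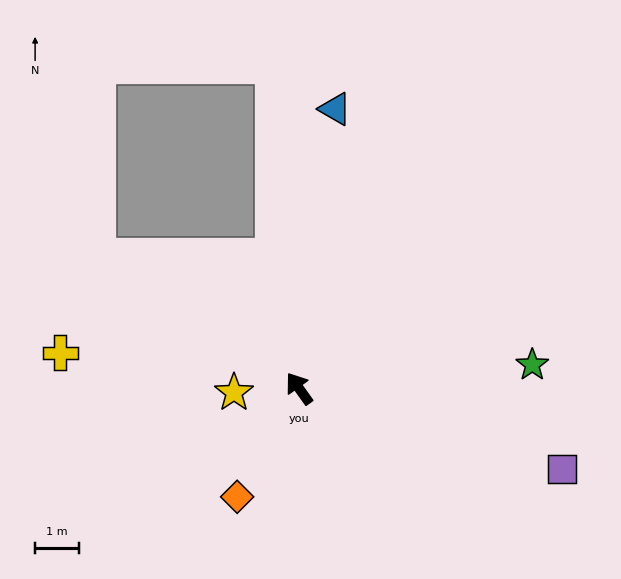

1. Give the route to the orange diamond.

turn left 115°, forward 2.9 m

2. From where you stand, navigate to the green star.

turn right 120°, forward 5.4 m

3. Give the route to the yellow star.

turn left 58°, forward 1.5 m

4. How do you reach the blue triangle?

turn right 43°, forward 6.5 m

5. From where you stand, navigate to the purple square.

turn right 143°, forward 6.3 m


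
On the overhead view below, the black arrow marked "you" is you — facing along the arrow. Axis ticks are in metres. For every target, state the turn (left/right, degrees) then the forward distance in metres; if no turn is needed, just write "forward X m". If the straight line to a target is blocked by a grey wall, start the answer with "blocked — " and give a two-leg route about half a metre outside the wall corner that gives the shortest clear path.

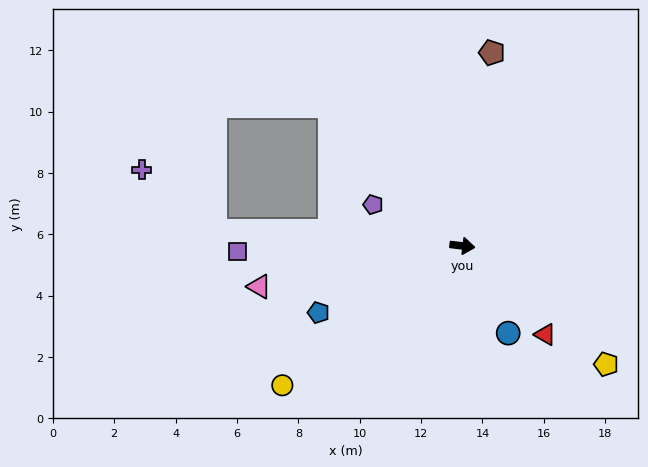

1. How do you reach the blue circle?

turn right 55°, forward 3.2 m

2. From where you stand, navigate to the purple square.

turn right 172°, forward 7.3 m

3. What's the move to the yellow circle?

turn right 135°, forward 7.4 m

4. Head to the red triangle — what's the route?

turn right 40°, forward 4.0 m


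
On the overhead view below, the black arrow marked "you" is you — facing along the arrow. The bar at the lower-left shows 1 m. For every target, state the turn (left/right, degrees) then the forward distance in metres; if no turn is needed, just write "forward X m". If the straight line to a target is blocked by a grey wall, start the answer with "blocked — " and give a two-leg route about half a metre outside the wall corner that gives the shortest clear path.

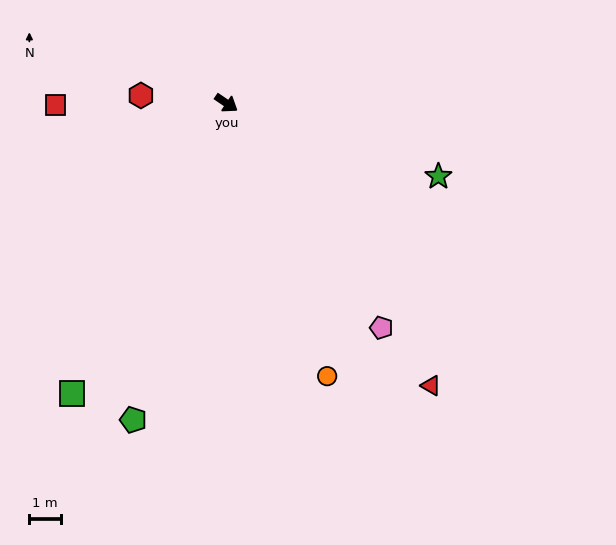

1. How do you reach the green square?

turn right 84°, forward 10.5 m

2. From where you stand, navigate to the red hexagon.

turn right 151°, forward 2.8 m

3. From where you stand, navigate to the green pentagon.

turn right 72°, forward 10.6 m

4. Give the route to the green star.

turn left 15°, forward 7.2 m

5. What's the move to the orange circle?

turn right 36°, forward 9.3 m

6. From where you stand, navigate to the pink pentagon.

turn right 21°, forward 8.8 m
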